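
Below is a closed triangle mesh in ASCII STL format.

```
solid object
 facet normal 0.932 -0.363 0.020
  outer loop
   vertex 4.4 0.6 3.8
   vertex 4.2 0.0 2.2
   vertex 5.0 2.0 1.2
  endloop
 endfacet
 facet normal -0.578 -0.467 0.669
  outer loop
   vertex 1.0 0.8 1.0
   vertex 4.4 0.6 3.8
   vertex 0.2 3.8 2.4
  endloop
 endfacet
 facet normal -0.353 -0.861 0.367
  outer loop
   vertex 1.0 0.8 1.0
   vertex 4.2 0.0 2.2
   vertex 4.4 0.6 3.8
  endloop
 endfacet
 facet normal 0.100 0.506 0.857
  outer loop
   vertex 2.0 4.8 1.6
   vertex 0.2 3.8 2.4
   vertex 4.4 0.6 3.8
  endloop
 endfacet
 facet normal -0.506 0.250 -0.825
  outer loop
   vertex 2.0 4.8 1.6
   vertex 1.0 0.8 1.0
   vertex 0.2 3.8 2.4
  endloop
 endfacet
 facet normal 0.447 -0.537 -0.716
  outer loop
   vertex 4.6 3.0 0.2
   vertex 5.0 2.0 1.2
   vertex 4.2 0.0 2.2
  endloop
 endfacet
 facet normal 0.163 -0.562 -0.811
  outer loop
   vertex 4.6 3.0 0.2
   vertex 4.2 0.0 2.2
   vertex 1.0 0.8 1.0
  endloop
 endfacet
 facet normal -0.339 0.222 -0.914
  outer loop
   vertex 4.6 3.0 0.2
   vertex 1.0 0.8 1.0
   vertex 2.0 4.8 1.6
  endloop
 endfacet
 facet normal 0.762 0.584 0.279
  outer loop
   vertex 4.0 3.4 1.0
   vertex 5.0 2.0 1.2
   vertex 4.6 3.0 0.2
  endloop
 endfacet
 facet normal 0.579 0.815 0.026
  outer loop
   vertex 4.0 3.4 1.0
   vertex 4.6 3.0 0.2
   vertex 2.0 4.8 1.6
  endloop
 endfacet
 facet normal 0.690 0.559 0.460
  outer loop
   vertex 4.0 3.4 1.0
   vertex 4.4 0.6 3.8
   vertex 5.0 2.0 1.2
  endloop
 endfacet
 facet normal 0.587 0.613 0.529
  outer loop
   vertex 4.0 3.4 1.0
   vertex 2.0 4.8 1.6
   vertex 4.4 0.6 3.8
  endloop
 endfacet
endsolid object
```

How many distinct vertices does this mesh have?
8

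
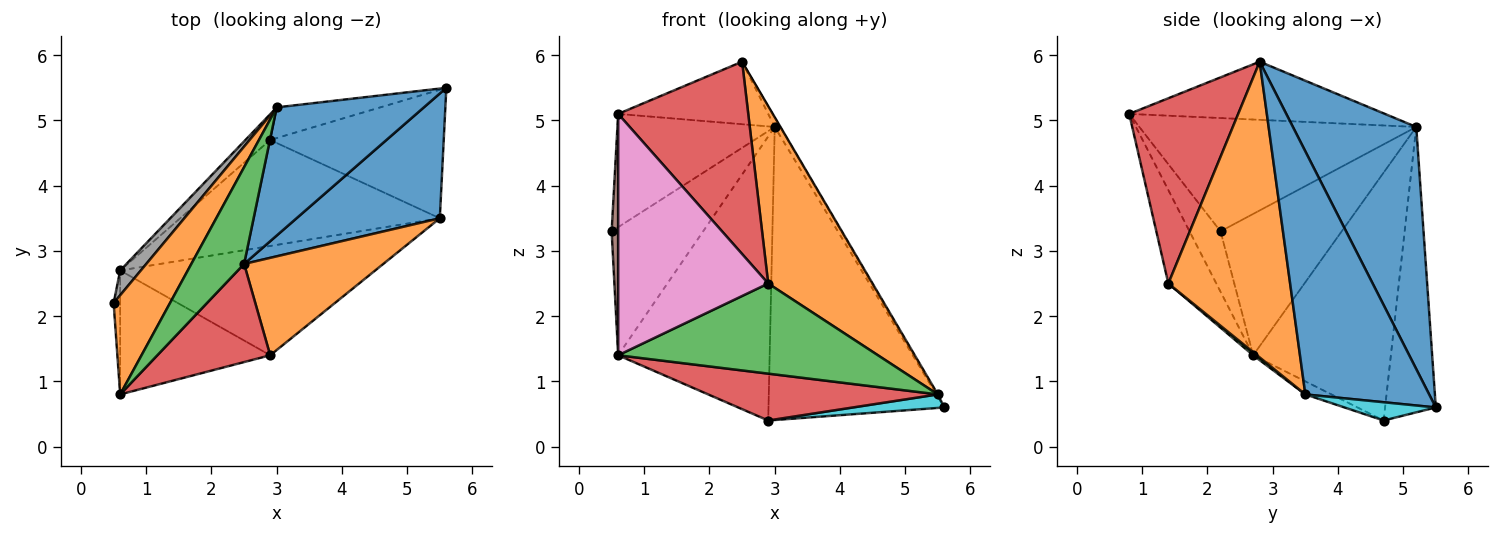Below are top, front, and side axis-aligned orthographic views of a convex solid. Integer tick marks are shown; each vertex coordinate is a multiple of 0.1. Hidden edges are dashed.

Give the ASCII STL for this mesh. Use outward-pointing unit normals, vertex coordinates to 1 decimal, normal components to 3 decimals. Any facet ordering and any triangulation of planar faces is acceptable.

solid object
 facet normal 0.854 0.038 0.519
  outer loop
   vertex 3.0 5.2 4.9
   vertex 2.5 2.8 5.9
   vertex 5.6 5.5 0.6
  endloop
 endfacet
 facet normal -0.798 0.453 0.397
  outer loop
   vertex 3.0 5.2 4.9
   vertex 0.5 2.2 3.3
   vertex 0.6 0.8 5.1
  endloop
 endfacet
 facet normal -0.679 0.398 0.617
  outer loop
   vertex 3.0 5.2 4.9
   vertex 0.6 0.8 5.1
   vertex 2.5 2.8 5.9
  endloop
 endfacet
 facet normal 0.598 -0.714 0.364
  outer loop
   vertex 2.9 1.4 2.5
   vertex 2.5 2.8 5.9
   vertex 0.6 0.8 5.1
  endloop
 endfacet
 facet normal -0.276 0.956 -0.100
  outer loop
   vertex 2.9 4.7 0.4
   vertex 3.0 5.2 4.9
   vertex 5.6 5.5 0.6
  endloop
 endfacet
 facet normal -0.973 -0.205 -0.105
  outer loop
   vertex 0.6 2.7 1.4
   vertex 0.6 0.8 5.1
   vertex 0.5 2.2 3.3
  endloop
 endfacet
 facet normal -0.273 -0.856 -0.439
  outer loop
   vertex 0.6 2.7 1.4
   vertex 2.9 1.4 2.5
   vertex 0.6 0.8 5.1
  endloop
 endfacet
 facet normal -0.793 0.599 0.116
  outer loop
   vertex 0.6 2.7 1.4
   vertex 0.5 2.2 3.3
   vertex 3.0 5.2 4.9
  endloop
 endfacet
 facet normal -0.671 0.738 -0.067
  outer loop
   vertex 0.6 2.7 1.4
   vertex 3.0 5.2 4.9
   vertex 2.9 4.7 0.4
  endloop
 endfacet
 facet normal 0.104 -0.104 -0.989
  outer loop
   vertex 5.5 3.5 0.8
   vertex 2.9 4.7 0.4
   vertex 5.6 5.5 0.6
  endloop
 endfacet
 facet normal 0.861 0.008 0.508
  outer loop
   vertex 5.5 3.5 0.8
   vertex 5.6 5.5 0.6
   vertex 2.5 2.8 5.9
  endloop
 endfacet
 facet normal 0.715 -0.613 0.336
  outer loop
   vertex 5.5 3.5 0.8
   vertex 2.5 2.8 5.9
   vertex 2.9 1.4 2.5
  endloop
 endfacet
 facet normal 0.009 -0.636 -0.771
  outer loop
   vertex 5.5 3.5 0.8
   vertex 2.9 1.4 2.5
   vertex 0.6 2.7 1.4
  endloop
 endfacet
 facet normal -0.046 -0.404 -0.914
  outer loop
   vertex 5.5 3.5 0.8
   vertex 0.6 2.7 1.4
   vertex 2.9 4.7 0.4
  endloop
 endfacet
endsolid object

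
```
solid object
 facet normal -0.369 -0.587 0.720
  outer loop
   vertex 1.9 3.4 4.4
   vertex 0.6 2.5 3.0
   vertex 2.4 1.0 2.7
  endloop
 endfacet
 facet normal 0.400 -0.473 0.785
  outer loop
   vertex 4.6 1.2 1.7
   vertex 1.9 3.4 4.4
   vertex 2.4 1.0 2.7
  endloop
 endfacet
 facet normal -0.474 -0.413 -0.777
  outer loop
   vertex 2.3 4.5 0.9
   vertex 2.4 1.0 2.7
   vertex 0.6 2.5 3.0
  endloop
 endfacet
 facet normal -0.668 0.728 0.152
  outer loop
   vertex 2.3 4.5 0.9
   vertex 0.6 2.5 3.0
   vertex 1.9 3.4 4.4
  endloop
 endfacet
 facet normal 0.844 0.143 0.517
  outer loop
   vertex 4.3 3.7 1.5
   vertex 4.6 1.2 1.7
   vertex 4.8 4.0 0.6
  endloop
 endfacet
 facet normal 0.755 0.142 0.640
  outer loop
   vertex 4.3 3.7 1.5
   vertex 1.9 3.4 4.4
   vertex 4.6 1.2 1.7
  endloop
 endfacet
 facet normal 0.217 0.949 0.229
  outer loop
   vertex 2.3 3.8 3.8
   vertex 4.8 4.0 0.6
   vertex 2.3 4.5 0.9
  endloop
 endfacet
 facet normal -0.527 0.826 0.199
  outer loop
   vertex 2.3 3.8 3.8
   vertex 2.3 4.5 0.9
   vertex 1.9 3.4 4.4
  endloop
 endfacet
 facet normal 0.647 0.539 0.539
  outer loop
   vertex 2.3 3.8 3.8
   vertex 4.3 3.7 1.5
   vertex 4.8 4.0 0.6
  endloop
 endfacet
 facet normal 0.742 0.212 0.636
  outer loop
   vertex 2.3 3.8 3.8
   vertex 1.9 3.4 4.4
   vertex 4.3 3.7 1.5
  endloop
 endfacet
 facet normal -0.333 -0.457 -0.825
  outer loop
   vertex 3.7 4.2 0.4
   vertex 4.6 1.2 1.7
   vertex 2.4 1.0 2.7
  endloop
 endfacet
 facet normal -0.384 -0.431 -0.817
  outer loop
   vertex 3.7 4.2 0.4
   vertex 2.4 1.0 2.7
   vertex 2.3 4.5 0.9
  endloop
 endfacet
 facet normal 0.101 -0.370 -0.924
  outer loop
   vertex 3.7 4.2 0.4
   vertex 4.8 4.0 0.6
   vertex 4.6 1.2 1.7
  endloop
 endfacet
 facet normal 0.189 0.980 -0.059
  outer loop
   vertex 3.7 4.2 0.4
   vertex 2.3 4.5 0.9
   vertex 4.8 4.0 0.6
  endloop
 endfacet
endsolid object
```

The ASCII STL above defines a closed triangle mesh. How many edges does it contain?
21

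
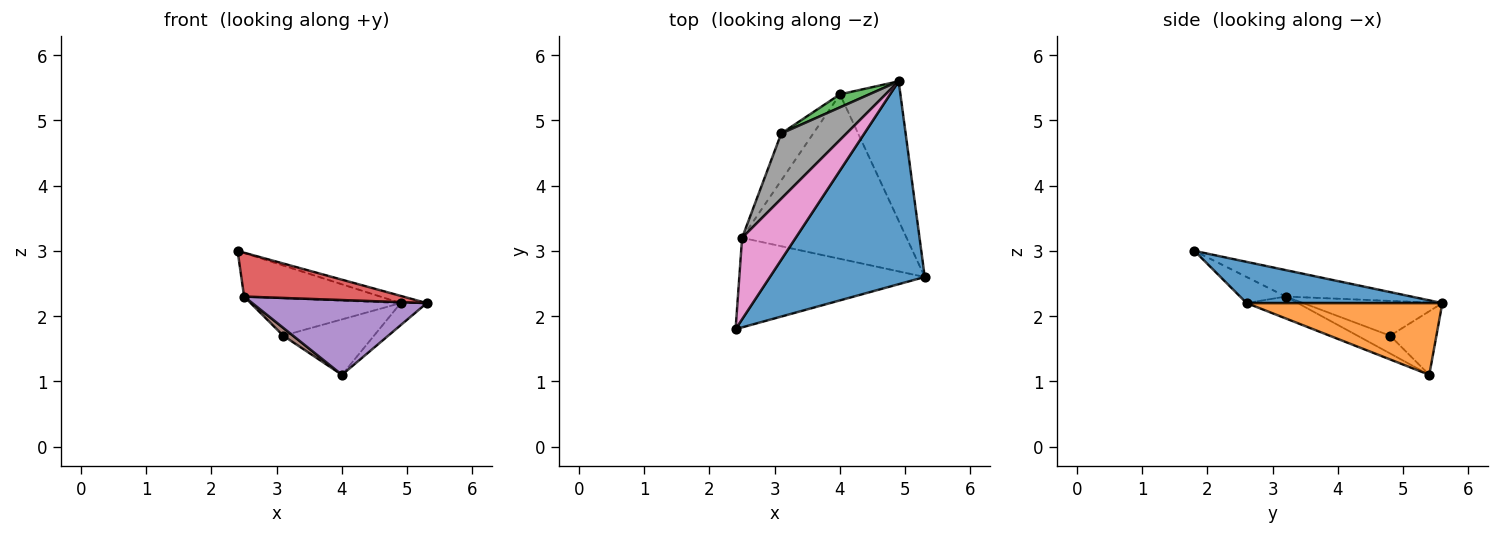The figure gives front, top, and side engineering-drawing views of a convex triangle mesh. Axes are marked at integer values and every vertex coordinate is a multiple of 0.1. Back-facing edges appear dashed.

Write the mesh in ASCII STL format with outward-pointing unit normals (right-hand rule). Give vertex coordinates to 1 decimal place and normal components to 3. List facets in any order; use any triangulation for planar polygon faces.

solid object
 facet normal 0.257 0.034 0.966
  outer loop
   vertex 4.9 5.6 2.2
   vertex 2.4 1.8 3.0
   vertex 5.3 2.6 2.2
  endloop
 endfacet
 facet normal 0.761 0.101 -0.641
  outer loop
   vertex 4.9 5.6 2.2
   vertex 5.3 2.6 2.2
   vertex 4.0 5.4 1.1
  endloop
 endfacet
 facet normal -0.445 0.872 0.205
  outer loop
   vertex 3.1 4.8 1.7
   vertex 4.9 5.6 2.2
   vertex 4.0 5.4 1.1
  endloop
 endfacet
 facet normal -0.125 -0.437 -0.891
  outer loop
   vertex 2.5 3.2 2.3
   vertex 5.3 2.6 2.2
   vertex 2.4 1.8 3.0
  endloop
 endfacet
 facet normal -0.120 -0.411 -0.904
  outer loop
   vertex 2.5 3.2 2.3
   vertex 4.0 5.4 1.1
   vertex 5.3 2.6 2.2
  endloop
 endfacet
 facet normal -0.481 -0.144 -0.865
  outer loop
   vertex 2.5 3.2 2.3
   vertex 3.1 4.8 1.7
   vertex 4.0 5.4 1.1
  endloop
 endfacet
 facet normal -0.399 0.433 0.808
  outer loop
   vertex 2.5 3.2 2.3
   vertex 2.4 1.8 3.0
   vertex 4.9 5.6 2.2
  endloop
 endfacet
 facet normal -0.420 0.452 0.787
  outer loop
   vertex 2.5 3.2 2.3
   vertex 4.9 5.6 2.2
   vertex 3.1 4.8 1.7
  endloop
 endfacet
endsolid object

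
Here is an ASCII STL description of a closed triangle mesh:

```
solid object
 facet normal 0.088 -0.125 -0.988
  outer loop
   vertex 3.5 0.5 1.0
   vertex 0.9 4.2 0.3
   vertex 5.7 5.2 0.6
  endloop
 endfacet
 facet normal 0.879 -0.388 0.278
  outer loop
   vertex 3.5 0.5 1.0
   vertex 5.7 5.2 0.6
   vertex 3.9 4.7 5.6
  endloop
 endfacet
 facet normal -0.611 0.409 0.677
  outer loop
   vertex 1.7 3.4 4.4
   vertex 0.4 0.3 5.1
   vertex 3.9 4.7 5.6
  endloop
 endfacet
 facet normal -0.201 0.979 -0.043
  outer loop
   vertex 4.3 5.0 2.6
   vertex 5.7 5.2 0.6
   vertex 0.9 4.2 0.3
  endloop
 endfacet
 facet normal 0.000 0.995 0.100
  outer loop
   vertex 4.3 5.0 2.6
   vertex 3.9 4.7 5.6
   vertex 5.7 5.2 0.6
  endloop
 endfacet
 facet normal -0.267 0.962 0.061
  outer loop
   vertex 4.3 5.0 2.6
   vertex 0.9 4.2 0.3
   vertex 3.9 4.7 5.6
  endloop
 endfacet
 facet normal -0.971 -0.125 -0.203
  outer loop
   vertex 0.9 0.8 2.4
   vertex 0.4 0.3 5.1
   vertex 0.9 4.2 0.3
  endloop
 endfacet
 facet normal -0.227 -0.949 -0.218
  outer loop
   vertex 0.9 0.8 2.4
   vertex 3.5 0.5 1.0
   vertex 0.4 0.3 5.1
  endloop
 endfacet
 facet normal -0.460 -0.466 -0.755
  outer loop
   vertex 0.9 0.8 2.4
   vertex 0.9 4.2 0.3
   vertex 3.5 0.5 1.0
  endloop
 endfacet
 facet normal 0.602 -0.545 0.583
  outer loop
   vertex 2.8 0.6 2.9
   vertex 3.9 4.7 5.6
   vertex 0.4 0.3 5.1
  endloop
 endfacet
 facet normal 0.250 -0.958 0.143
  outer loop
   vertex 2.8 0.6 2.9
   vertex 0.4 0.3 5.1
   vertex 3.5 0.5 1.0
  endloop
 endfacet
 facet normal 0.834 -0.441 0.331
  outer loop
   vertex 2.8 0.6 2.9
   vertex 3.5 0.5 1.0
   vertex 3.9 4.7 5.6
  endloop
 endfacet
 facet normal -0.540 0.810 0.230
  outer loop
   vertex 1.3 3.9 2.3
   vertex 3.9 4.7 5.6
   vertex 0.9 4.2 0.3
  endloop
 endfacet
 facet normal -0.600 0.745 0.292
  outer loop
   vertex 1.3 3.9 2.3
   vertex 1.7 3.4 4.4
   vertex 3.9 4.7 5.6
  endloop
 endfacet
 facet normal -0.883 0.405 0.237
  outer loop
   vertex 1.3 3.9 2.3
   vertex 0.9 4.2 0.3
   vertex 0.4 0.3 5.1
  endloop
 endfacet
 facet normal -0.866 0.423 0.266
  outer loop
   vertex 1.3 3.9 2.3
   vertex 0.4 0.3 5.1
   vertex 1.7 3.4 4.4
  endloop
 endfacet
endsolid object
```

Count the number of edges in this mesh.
24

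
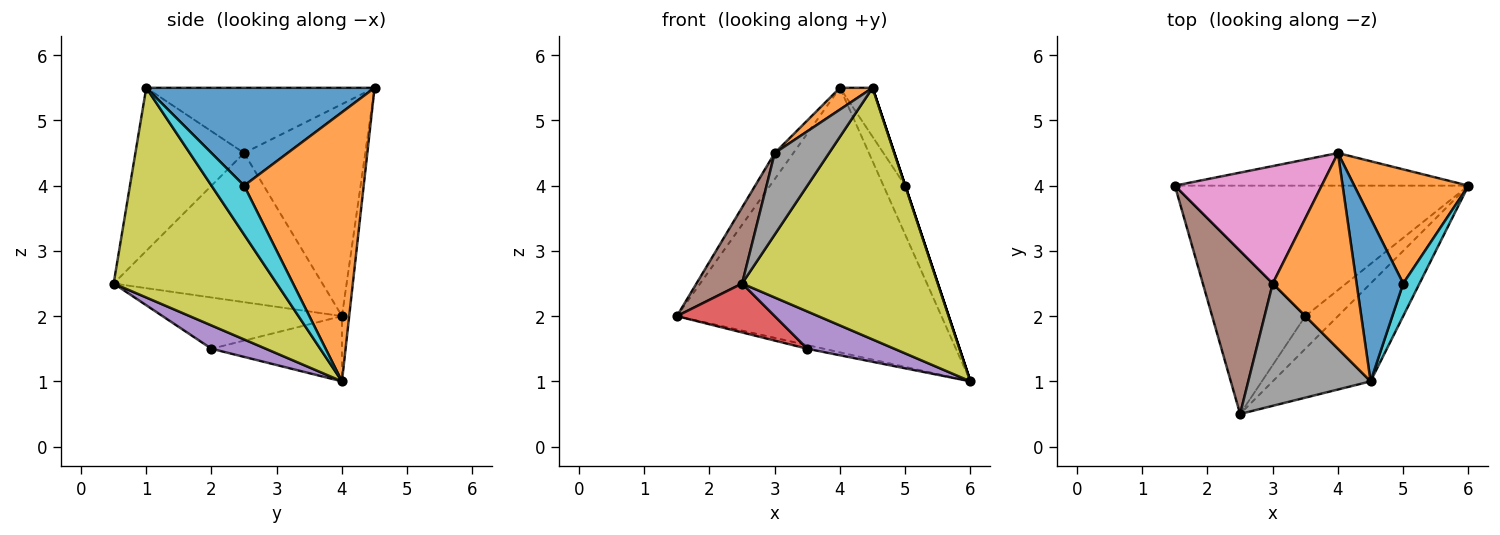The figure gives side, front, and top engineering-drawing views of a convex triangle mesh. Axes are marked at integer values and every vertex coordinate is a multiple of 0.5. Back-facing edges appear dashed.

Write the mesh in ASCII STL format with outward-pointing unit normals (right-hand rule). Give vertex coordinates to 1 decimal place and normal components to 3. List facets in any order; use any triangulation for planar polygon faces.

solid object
 facet normal -0.027 0.992 -0.122
  outer loop
   vertex 4.0 4.5 5.5
   vertex 6.0 4.0 1.0
   vertex 1.5 4.0 2.0
  endloop
 endfacet
 facet normal 0.908 0.165 0.385
  outer loop
   vertex 5.0 2.5 4.0
   vertex 6.0 4.0 1.0
   vertex 4.0 4.5 5.5
  endloop
 endfacet
 facet normal -0.217 0.027 -0.976
  outer loop
   vertex 3.5 2.0 1.5
   vertex 1.5 4.0 2.0
   vertex 6.0 4.0 1.0
  endloop
 endfacet
 facet normal -0.466 -0.254 -0.847
  outer loop
   vertex 3.5 2.0 1.5
   vertex 2.5 0.5 2.5
   vertex 1.5 4.0 2.0
  endloop
 endfacet
 facet normal 0.426 -0.681 -0.596
  outer loop
   vertex 3.5 2.0 1.5
   vertex 6.0 4.0 1.0
   vertex 2.5 0.5 2.5
  endloop
 endfacet
 facet normal -0.888 -0.194 0.416
  outer loop
   vertex 3.0 2.5 4.5
   vertex 1.5 4.0 2.0
   vertex 2.5 0.5 2.5
  endloop
 endfacet
 facet normal -0.816 0.125 0.565
  outer loop
   vertex 3.0 2.5 4.5
   vertex 4.0 4.5 5.5
   vertex 1.5 4.0 2.0
  endloop
 endfacet
 facet normal -0.743 -0.371 0.557
  outer loop
   vertex 4.5 1.0 5.5
   vertex 3.0 2.5 4.5
   vertex 2.5 0.5 2.5
  endloop
 endfacet
 facet normal 0.613 -0.736 -0.286
  outer loop
   vertex 4.5 1.0 5.5
   vertex 2.5 0.5 2.5
   vertex 6.0 4.0 1.0
  endloop
 endfacet
 facet normal 0.949 0.000 0.316
  outer loop
   vertex 4.5 1.0 5.5
   vertex 6.0 4.0 1.0
   vertex 5.0 2.5 4.0
  endloop
 endfacet
 facet normal 0.895 0.128 0.426
  outer loop
   vertex 4.5 1.0 5.5
   vertex 5.0 2.5 4.0
   vertex 4.0 4.5 5.5
  endloop
 endfacet
 facet normal -0.612 -0.087 0.786
  outer loop
   vertex 4.5 1.0 5.5
   vertex 4.0 4.5 5.5
   vertex 3.0 2.5 4.5
  endloop
 endfacet
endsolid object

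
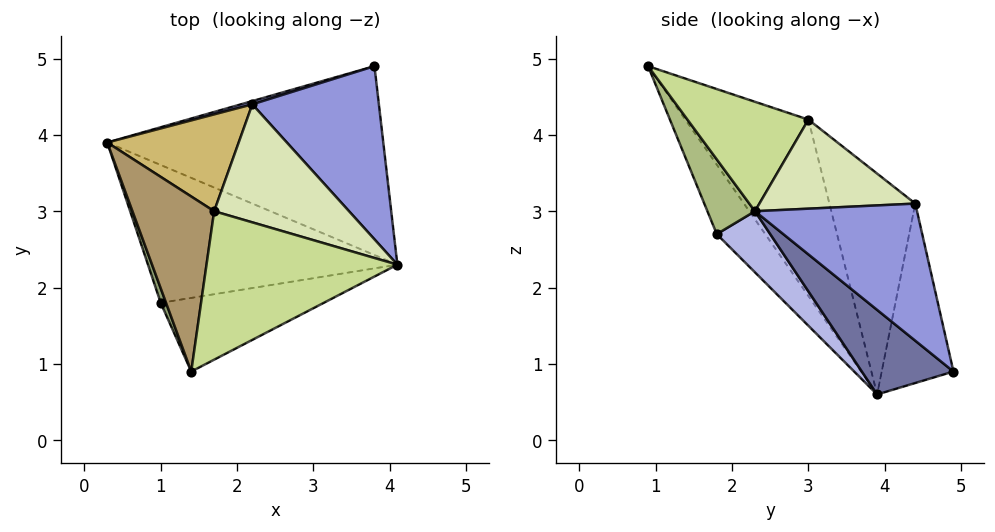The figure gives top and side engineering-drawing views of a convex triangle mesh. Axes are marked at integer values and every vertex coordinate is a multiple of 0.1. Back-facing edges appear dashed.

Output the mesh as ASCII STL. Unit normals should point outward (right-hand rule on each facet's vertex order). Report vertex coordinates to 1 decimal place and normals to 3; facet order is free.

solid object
 facet normal 0.236 -0.594 -0.769
  outer loop
   vertex 3.8 4.9 0.9
   vertex 4.1 2.3 3.0
   vertex 0.3 3.9 0.6
  endloop
 endfacet
 facet normal -0.276 0.961 0.018
  outer loop
   vertex 2.2 4.4 3.1
   vertex 3.8 4.9 0.9
   vertex 0.3 3.9 0.6
  endloop
 endfacet
 facet normal 0.621 0.535 0.573
  outer loop
   vertex 2.2 4.4 3.1
   vertex 4.1 2.3 3.0
   vertex 3.8 4.9 0.9
  endloop
 endfacet
 facet normal 0.178 -0.666 -0.725
  outer loop
   vertex 1.0 1.8 2.7
   vertex 0.3 3.9 0.6
   vertex 4.1 2.3 3.0
  endloop
 endfacet
 facet normal -0.966 -0.248 0.074
  outer loop
   vertex 1.0 1.8 2.7
   vertex 1.4 0.9 4.9
   vertex 0.3 3.9 0.6
  endloop
 endfacet
 facet normal 0.184 -0.898 -0.401
  outer loop
   vertex 1.0 1.8 2.7
   vertex 4.1 2.3 3.0
   vertex 1.4 0.9 4.9
  endloop
 endfacet
 facet normal 0.486 0.213 0.848
  outer loop
   vertex 1.7 3.0 4.2
   vertex 1.4 0.9 4.9
   vertex 4.1 2.3 3.0
  endloop
 endfacet
 facet normal 0.501 0.417 0.758
  outer loop
   vertex 1.7 3.0 4.2
   vertex 4.1 2.3 3.0
   vertex 2.2 4.4 3.1
  endloop
 endfacet
 facet normal -0.876 0.260 0.406
  outer loop
   vertex 1.7 3.0 4.2
   vertex 0.3 3.9 0.6
   vertex 1.4 0.9 4.9
  endloop
 endfacet
 facet normal -0.701 0.578 0.417
  outer loop
   vertex 1.7 3.0 4.2
   vertex 2.2 4.4 3.1
   vertex 0.3 3.9 0.6
  endloop
 endfacet
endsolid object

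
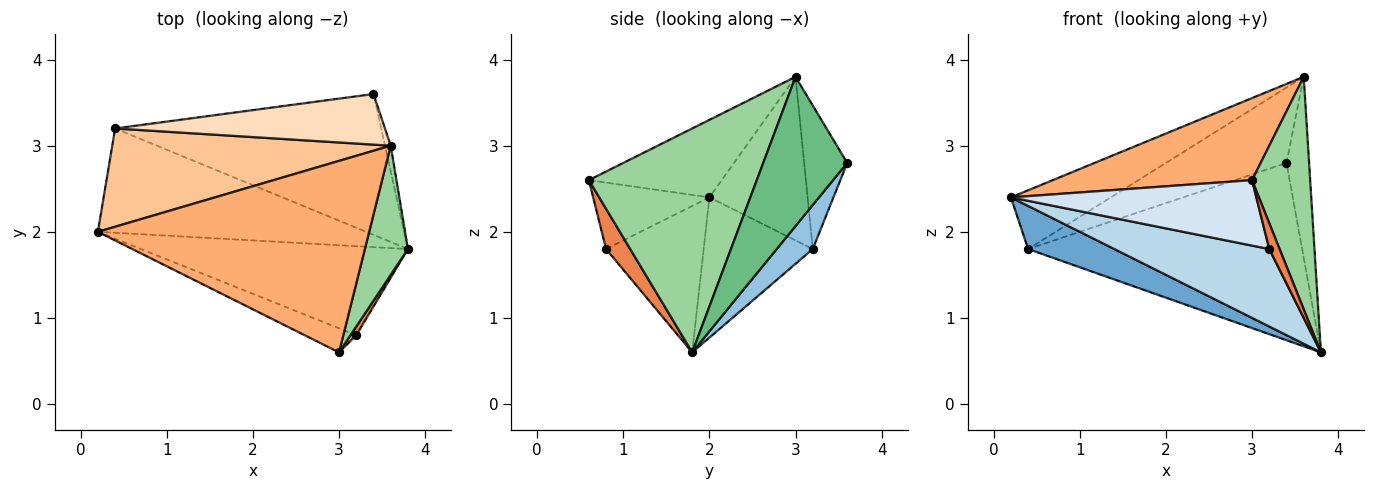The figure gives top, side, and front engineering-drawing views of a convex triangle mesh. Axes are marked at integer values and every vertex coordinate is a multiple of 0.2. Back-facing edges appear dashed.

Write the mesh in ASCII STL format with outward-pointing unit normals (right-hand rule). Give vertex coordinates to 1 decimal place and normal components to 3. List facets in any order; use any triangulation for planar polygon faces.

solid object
 facet normal -0.435 -0.344 -0.832
  outer loop
   vertex 0.4 3.2 1.8
   vertex 3.8 1.8 0.6
   vertex 0.2 2.0 2.4
  endloop
 endfacet
 facet normal 0.102 0.779 -0.619
  outer loop
   vertex 0.4 3.2 1.8
   vertex 3.4 3.6 2.8
   vertex 3.8 1.8 0.6
  endloop
 endfacet
 facet normal -0.382 -0.607 -0.697
  outer loop
   vertex 3.2 0.8 1.8
   vertex 0.2 2.0 2.4
   vertex 3.8 1.8 0.6
  endloop
 endfacet
 facet normal -0.406 -0.857 -0.316
  outer loop
   vertex 3.2 0.8 1.8
   vertex 3.0 0.6 2.6
   vertex 0.2 2.0 2.4
  endloop
 endfacet
 facet normal 0.911 -0.391 0.130
  outer loop
   vertex 3.2 0.8 1.8
   vertex 3.8 1.8 0.6
   vertex 3.0 0.6 2.6
  endloop
 endfacet
 facet normal -0.254 -0.381 0.889
  outer loop
   vertex 3.6 3.0 3.8
   vertex 0.2 2.0 2.4
   vertex 3.0 0.6 2.6
  endloop
 endfacet
 facet normal -0.450 0.458 0.766
  outer loop
   vertex 3.6 3.0 3.8
   vertex 0.4 3.2 1.8
   vertex 0.2 2.0 2.4
  endloop
 endfacet
 facet normal -0.284 0.796 0.534
  outer loop
   vertex 3.6 3.0 3.8
   vertex 3.4 3.6 2.8
   vertex 0.4 3.2 1.8
  endloop
 endfacet
 facet normal 0.965 0.260 -0.037
  outer loop
   vertex 3.6 3.0 3.8
   vertex 3.8 1.8 0.6
   vertex 3.4 3.6 2.8
  endloop
 endfacet
 facet normal 0.930 -0.322 0.179
  outer loop
   vertex 3.6 3.0 3.8
   vertex 3.0 0.6 2.6
   vertex 3.8 1.8 0.6
  endloop
 endfacet
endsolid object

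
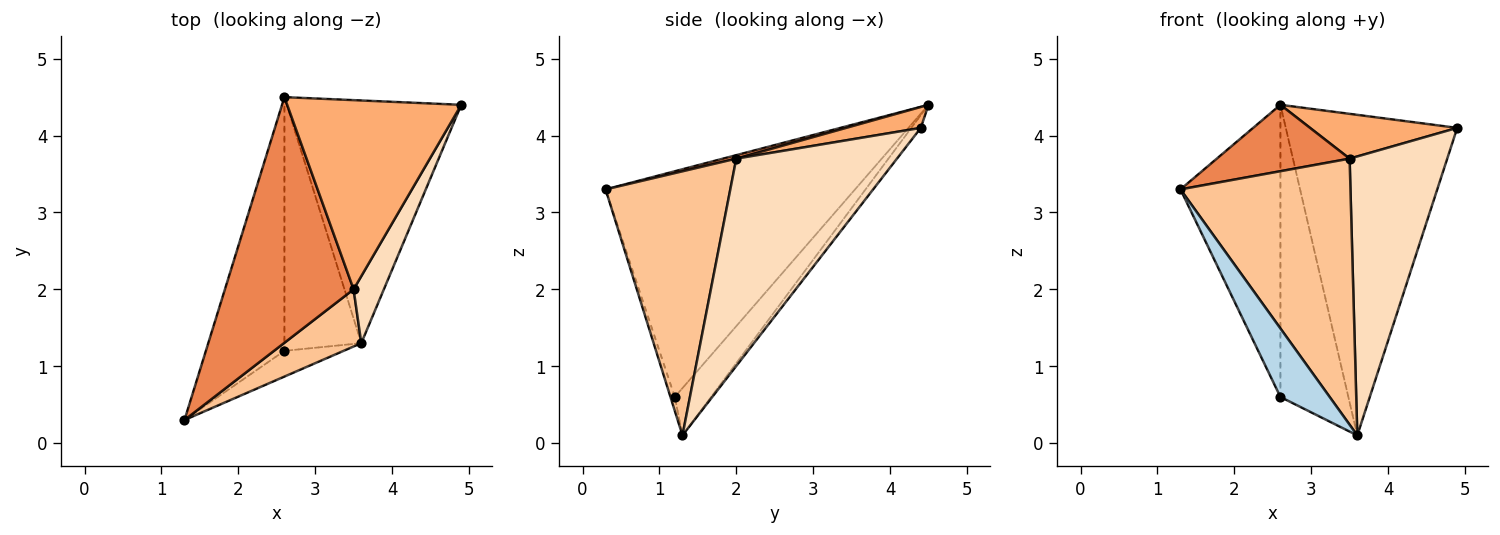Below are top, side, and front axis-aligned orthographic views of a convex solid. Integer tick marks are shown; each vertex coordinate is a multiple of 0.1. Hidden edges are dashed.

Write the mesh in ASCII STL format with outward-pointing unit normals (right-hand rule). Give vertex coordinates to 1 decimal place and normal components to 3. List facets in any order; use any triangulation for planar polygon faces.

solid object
 facet normal -0.044 0.797 -0.603
  outer loop
   vertex 3.6 1.3 0.1
   vertex 2.6 4.5 4.4
   vertex 4.9 4.4 4.1
  endloop
 endfacet
 facet normal -0.883 0.354 -0.307
  outer loop
   vertex 2.6 1.2 0.6
   vertex 1.3 0.3 3.3
   vertex 2.6 4.5 4.4
  endloop
 endfacet
 facet normal -0.082 -0.933 -0.350
  outer loop
   vertex 2.6 1.2 0.6
   vertex 3.6 1.3 0.1
   vertex 1.3 0.3 3.3
  endloop
 endfacet
 facet normal -0.374 0.700 -0.608
  outer loop
   vertex 2.6 1.2 0.6
   vertex 2.6 4.5 4.4
   vertex 3.6 1.3 0.1
  endloop
 endfacet
 facet normal 0.026 -0.261 0.965
  outer loop
   vertex 3.5 2.0 3.7
   vertex 2.6 4.5 4.4
   vertex 1.3 0.3 3.3
  endloop
 endfacet
 facet normal 0.116 -0.229 0.967
  outer loop
   vertex 3.5 2.0 3.7
   vertex 4.9 4.4 4.1
   vertex 2.6 4.5 4.4
  endloop
 endfacet
 facet normal 0.583 -0.794 0.171
  outer loop
   vertex 3.5 2.0 3.7
   vertex 1.3 0.3 3.3
   vertex 3.6 1.3 0.1
  endloop
 endfacet
 facet normal 0.848 -0.515 0.124
  outer loop
   vertex 3.5 2.0 3.7
   vertex 3.6 1.3 0.1
   vertex 4.9 4.4 4.1
  endloop
 endfacet
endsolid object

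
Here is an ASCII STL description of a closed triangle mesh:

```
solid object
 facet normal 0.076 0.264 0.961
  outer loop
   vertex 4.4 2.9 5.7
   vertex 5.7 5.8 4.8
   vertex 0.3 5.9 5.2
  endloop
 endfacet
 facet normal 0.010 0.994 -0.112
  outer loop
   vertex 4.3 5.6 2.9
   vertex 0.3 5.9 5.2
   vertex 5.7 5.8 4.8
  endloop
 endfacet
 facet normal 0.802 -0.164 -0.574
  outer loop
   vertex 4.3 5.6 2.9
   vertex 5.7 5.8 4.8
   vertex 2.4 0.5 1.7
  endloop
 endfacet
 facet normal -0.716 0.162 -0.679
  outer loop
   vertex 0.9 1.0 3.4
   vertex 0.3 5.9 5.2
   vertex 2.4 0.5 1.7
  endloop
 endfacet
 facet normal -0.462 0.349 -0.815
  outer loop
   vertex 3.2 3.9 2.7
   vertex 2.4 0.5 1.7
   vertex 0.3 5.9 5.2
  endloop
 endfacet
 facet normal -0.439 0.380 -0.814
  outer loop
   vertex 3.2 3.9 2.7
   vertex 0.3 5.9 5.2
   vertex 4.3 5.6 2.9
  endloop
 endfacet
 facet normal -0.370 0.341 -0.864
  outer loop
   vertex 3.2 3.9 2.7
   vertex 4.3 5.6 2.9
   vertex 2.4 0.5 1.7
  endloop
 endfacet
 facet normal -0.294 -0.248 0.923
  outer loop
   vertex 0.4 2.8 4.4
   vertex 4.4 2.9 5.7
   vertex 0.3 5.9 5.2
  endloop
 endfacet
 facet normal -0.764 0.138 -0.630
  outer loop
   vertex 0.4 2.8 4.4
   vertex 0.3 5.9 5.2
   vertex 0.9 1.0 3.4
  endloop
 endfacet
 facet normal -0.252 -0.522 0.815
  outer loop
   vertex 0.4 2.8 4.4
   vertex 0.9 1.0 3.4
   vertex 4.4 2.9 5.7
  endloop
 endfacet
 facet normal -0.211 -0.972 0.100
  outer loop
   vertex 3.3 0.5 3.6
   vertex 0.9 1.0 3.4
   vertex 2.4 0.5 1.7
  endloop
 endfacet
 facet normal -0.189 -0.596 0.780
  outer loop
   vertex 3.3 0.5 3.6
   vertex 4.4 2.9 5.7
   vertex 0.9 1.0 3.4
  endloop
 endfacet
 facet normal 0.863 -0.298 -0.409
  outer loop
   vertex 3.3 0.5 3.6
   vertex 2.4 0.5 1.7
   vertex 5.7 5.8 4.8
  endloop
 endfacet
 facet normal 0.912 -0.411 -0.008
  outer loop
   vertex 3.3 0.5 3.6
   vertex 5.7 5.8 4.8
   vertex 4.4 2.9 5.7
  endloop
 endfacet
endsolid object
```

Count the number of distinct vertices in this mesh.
9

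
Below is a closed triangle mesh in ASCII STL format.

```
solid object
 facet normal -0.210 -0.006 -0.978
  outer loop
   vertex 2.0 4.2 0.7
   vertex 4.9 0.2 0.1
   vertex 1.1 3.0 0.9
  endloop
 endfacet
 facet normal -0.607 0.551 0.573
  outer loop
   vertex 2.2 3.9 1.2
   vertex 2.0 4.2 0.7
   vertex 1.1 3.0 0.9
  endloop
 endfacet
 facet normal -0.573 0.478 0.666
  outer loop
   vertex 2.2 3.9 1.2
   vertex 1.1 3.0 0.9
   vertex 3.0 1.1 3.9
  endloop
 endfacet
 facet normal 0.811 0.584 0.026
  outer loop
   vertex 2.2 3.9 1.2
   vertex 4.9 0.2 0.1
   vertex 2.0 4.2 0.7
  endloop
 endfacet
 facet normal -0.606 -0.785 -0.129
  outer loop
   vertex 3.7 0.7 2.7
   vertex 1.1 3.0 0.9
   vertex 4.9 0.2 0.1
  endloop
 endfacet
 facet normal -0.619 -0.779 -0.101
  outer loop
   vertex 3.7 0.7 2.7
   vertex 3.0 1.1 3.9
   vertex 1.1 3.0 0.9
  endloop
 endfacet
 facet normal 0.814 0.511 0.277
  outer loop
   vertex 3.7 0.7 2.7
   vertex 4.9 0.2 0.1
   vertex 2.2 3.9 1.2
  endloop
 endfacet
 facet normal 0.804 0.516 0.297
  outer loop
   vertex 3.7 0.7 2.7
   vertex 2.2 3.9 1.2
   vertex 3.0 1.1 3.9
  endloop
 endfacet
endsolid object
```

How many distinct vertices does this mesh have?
6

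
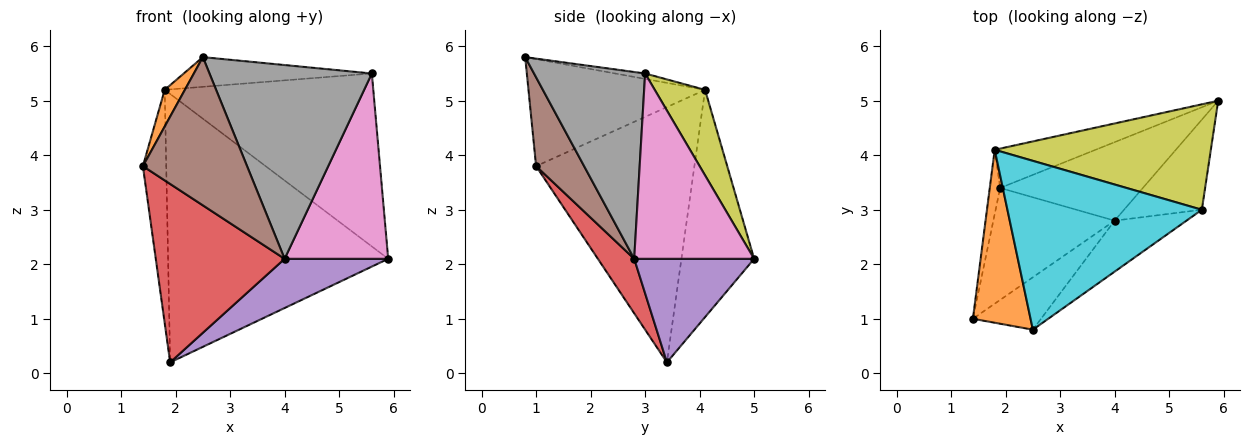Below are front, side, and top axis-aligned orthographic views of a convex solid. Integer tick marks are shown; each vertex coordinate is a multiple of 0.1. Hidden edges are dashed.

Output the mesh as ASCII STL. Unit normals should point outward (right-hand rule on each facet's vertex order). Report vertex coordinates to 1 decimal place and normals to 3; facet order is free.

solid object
 facet normal -0.989 0.146 -0.040
  outer loop
   vertex 1.8 4.1 5.2
   vertex 1.9 3.4 0.2
   vertex 1.4 1.0 3.8
  endloop
 endfacet
 facet normal -0.876 -0.100 0.472
  outer loop
   vertex 1.8 4.1 5.2
   vertex 1.4 1.0 3.8
   vertex 2.5 0.8 5.8
  endloop
 endfacet
 facet normal -0.311 0.940 -0.138
  outer loop
   vertex 1.8 4.1 5.2
   vertex 5.9 5.0 2.1
   vertex 1.9 3.4 0.2
  endloop
 endfacet
 facet normal 0.232 -0.824 -0.517
  outer loop
   vertex 4.0 2.8 2.1
   vertex 1.4 1.0 3.8
   vertex 1.9 3.4 0.2
  endloop
 endfacet
 facet normal 0.524 -0.452 -0.722
  outer loop
   vertex 4.0 2.8 2.1
   vertex 1.9 3.4 0.2
   vertex 5.9 5.0 2.1
  endloop
 endfacet
 facet normal 0.399 -0.865 -0.306
  outer loop
   vertex 4.0 2.8 2.1
   vertex 2.5 0.8 5.8
   vertex 1.4 1.0 3.8
  endloop
 endfacet
 facet normal 0.721 -0.623 -0.303
  outer loop
   vertex 5.6 3.0 5.5
   vertex 4.0 2.8 2.1
   vertex 5.9 5.0 2.1
  endloop
 endfacet
 facet normal 0.552 -0.807 -0.212
  outer loop
   vertex 5.6 3.0 5.5
   vertex 2.5 0.8 5.8
   vertex 4.0 2.8 2.1
  endloop
 endfacet
 facet normal 0.202 0.836 0.510
  outer loop
   vertex 5.6 3.0 5.5
   vertex 5.9 5.0 2.1
   vertex 1.8 4.1 5.2
  endloop
 endfacet
 facet normal -0.028 0.173 0.985
  outer loop
   vertex 5.6 3.0 5.5
   vertex 1.8 4.1 5.2
   vertex 2.5 0.8 5.8
  endloop
 endfacet
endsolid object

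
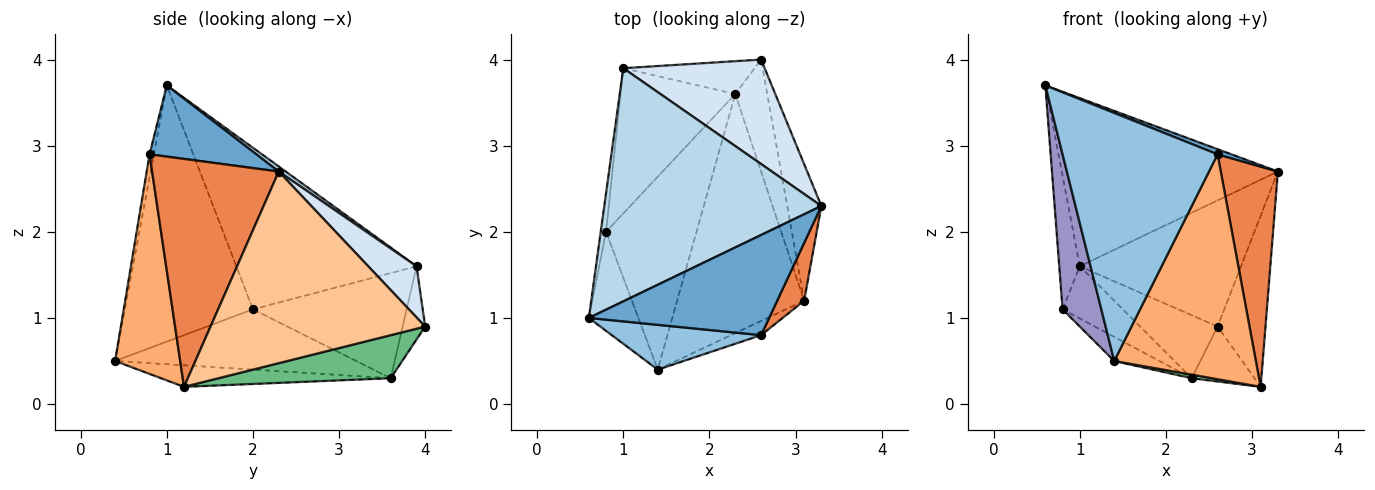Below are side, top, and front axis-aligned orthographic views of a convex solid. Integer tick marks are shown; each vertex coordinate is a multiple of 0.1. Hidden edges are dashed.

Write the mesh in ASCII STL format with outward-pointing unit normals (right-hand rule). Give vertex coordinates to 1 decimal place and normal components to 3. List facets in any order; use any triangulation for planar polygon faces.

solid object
 facet normal 0.367 -0.047 0.929
  outer loop
   vertex 2.6 0.8 2.9
   vertex 3.3 2.3 2.7
   vertex 0.6 1.0 3.7
  endloop
 endfacet
 facet normal -0.027 -0.984 0.178
  outer loop
   vertex 2.6 0.8 2.9
   vertex 0.6 1.0 3.7
   vertex 1.4 0.4 0.5
  endloop
 endfacet
 facet normal 0.019 0.585 0.811
  outer loop
   vertex 1.0 3.9 1.6
   vertex 0.6 1.0 3.7
   vertex 3.3 2.3 2.7
  endloop
 endfacet
 facet normal 0.225 0.751 0.621
  outer loop
   vertex 1.0 3.9 1.6
   vertex 3.3 2.3 2.7
   vertex 2.6 4.0 0.9
  endloop
 endfacet
 facet normal 0.906 -0.409 0.107
  outer loop
   vertex 3.1 1.2 0.2
   vertex 3.3 2.3 2.7
   vertex 2.6 0.8 2.9
  endloop
 endfacet
 facet normal 0.417 -0.907 -0.057
  outer loop
   vertex 3.1 1.2 0.2
   vertex 2.6 0.8 2.9
   vertex 1.4 0.4 0.5
  endloop
 endfacet
 facet normal 0.962 0.215 -0.171
  outer loop
   vertex 3.1 1.2 0.2
   vertex 2.6 4.0 0.9
   vertex 3.3 2.3 2.7
  endloop
 endfacet
 facet normal -0.250 0.859 -0.448
  outer loop
   vertex 2.3 3.6 0.3
   vertex 1.0 3.9 1.6
   vertex 2.6 4.0 0.9
  endloop
 endfacet
 facet normal 0.770 0.281 -0.572
  outer loop
   vertex 2.3 3.6 0.3
   vertex 2.6 4.0 0.9
   vertex 3.1 1.2 0.2
  endloop
 endfacet
 facet normal -0.167 -0.015 -0.986
  outer loop
   vertex 2.3 3.6 0.3
   vertex 3.1 1.2 0.2
   vertex 1.4 0.4 0.5
  endloop
 endfacet
 facet normal -0.552 0.103 -0.828
  outer loop
   vertex 0.8 2.0 1.1
   vertex 2.3 3.6 0.3
   vertex 1.4 0.4 0.5
  endloop
 endfacet
 facet normal -0.653 0.256 -0.712
  outer loop
   vertex 0.8 2.0 1.1
   vertex 1.0 3.9 1.6
   vertex 2.3 3.6 0.3
  endloop
 endfacet
 facet normal -0.941 -0.285 -0.182
  outer loop
   vertex 0.8 2.0 1.1
   vertex 1.4 0.4 0.5
   vertex 0.6 1.0 3.7
  endloop
 endfacet
 facet normal -0.993 0.113 -0.033
  outer loop
   vertex 0.8 2.0 1.1
   vertex 0.6 1.0 3.7
   vertex 1.0 3.9 1.6
  endloop
 endfacet
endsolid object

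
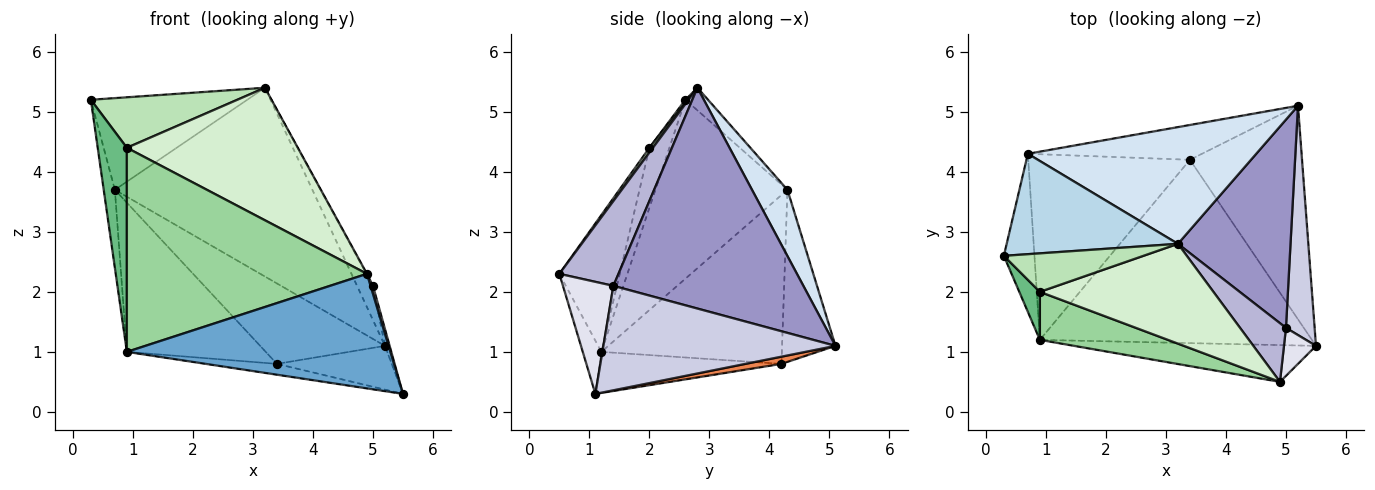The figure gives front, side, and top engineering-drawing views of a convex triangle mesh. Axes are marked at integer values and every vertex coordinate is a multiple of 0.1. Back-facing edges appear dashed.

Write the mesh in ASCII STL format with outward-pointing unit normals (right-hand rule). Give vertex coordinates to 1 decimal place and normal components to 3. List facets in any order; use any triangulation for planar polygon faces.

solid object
 facet normal -0.067 -0.950 -0.305
  outer loop
   vertex 4.9 0.5 2.3
   vertex 0.9 1.2 1.0
   vertex 5.5 1.1 0.3
  endloop
 endfacet
 facet normal -0.982 0.083 -0.168
  outer loop
   vertex 0.7 4.3 3.7
   vertex 0.9 1.2 1.0
   vertex 0.3 2.6 5.2
  endloop
 endfacet
 facet normal -0.097 0.671 0.735
  outer loop
   vertex 0.7 4.3 3.7
   vertex 0.3 2.6 5.2
   vertex 3.2 2.8 5.4
  endloop
 endfacet
 facet normal 0.151 0.841 0.520
  outer loop
   vertex 0.7 4.3 3.7
   vertex 3.2 2.8 5.4
   vertex 5.2 5.1 1.1
  endloop
 endfacet
 facet normal 0.063 0.200 -0.978
  outer loop
   vertex 3.4 4.2 0.8
   vertex 5.2 5.1 1.1
   vertex 5.5 1.1 0.3
  endloop
 endfacet
 facet normal -0.149 0.058 -0.987
  outer loop
   vertex 3.4 4.2 0.8
   vertex 5.5 1.1 0.3
   vertex 0.9 1.2 1.0
  endloop
 endfacet
 facet normal -0.365 0.854 -0.370
  outer loop
   vertex 3.4 4.2 0.8
   vertex 0.7 4.3 3.7
   vertex 5.2 5.1 1.1
  endloop
 endfacet
 facet normal -0.631 0.486 -0.605
  outer loop
   vertex 3.4 4.2 0.8
   vertex 0.9 1.2 1.0
   vertex 0.7 4.3 3.7
  endloop
 endfacet
 facet normal -0.555 -0.809 0.190
  outer loop
   vertex 0.9 2.0 4.4
   vertex 0.3 2.6 5.2
   vertex 0.9 1.2 1.0
  endloop
 endfacet
 facet normal -0.238 -0.946 0.222
  outer loop
   vertex 0.9 2.0 4.4
   vertex 0.9 1.2 1.0
   vertex 4.9 0.5 2.3
  endloop
 endfacet
 facet normal 0.013 -0.795 0.606
  outer loop
   vertex 0.9 2.0 4.4
   vertex 3.2 2.8 5.4
   vertex 0.3 2.6 5.2
  endloop
 endfacet
 facet normal 0.016 -0.799 0.602
  outer loop
   vertex 0.9 2.0 4.4
   vertex 4.9 0.5 2.3
   vertex 3.2 2.8 5.4
  endloop
 endfacet
 facet normal 0.888 0.074 0.453
  outer loop
   vertex 5.0 1.4 2.1
   vertex 5.2 5.1 1.1
   vertex 3.2 2.8 5.4
  endloop
 endfacet
 facet normal 0.879 0.008 0.476
  outer loop
   vertex 5.0 1.4 2.1
   vertex 3.2 2.8 5.4
   vertex 4.9 0.5 2.3
  endloop
 endfacet
 facet normal 0.964 0.019 0.265
  outer loop
   vertex 5.0 1.4 2.1
   vertex 5.5 1.1 0.3
   vertex 5.2 5.1 1.1
  endloop
 endfacet
 facet normal 0.961 -0.046 0.274
  outer loop
   vertex 5.0 1.4 2.1
   vertex 4.9 0.5 2.3
   vertex 5.5 1.1 0.3
  endloop
 endfacet
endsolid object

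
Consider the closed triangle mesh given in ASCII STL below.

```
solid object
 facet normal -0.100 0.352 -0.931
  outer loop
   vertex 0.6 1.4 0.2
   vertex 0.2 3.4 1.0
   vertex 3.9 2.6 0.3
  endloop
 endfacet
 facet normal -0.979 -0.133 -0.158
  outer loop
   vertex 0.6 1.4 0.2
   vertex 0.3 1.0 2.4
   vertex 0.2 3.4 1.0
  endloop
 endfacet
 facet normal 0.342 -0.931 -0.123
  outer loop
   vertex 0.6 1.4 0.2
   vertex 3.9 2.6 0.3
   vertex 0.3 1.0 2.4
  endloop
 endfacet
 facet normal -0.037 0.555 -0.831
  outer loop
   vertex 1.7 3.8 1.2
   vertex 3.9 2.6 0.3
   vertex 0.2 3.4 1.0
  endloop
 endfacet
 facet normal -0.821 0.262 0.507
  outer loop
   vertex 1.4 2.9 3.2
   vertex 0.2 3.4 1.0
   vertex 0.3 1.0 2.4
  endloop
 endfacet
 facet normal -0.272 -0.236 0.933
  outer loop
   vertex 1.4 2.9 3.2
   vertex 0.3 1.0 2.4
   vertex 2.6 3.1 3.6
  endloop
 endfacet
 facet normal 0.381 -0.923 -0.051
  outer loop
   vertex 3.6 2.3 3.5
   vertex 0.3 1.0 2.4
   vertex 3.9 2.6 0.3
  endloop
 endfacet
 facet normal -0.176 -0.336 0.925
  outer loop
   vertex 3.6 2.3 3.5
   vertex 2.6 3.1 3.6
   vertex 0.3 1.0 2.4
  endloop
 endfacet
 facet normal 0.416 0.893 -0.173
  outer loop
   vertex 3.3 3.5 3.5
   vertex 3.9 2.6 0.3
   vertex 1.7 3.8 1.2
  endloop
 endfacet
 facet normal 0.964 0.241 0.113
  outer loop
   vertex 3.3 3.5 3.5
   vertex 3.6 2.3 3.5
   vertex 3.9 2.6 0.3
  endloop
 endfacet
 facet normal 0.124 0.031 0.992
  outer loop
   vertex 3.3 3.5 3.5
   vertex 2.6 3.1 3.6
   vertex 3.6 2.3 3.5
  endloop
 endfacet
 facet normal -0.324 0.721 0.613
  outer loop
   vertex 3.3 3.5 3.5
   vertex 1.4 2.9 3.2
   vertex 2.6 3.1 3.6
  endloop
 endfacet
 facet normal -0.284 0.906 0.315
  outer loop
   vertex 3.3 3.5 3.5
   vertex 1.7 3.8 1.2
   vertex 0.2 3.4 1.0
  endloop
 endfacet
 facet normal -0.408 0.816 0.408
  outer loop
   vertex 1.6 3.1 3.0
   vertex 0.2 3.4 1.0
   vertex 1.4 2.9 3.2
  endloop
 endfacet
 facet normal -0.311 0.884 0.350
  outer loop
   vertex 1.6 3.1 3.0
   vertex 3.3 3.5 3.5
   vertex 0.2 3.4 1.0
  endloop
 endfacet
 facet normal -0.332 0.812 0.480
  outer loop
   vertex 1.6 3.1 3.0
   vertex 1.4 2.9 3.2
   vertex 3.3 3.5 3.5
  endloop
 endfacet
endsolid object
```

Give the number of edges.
24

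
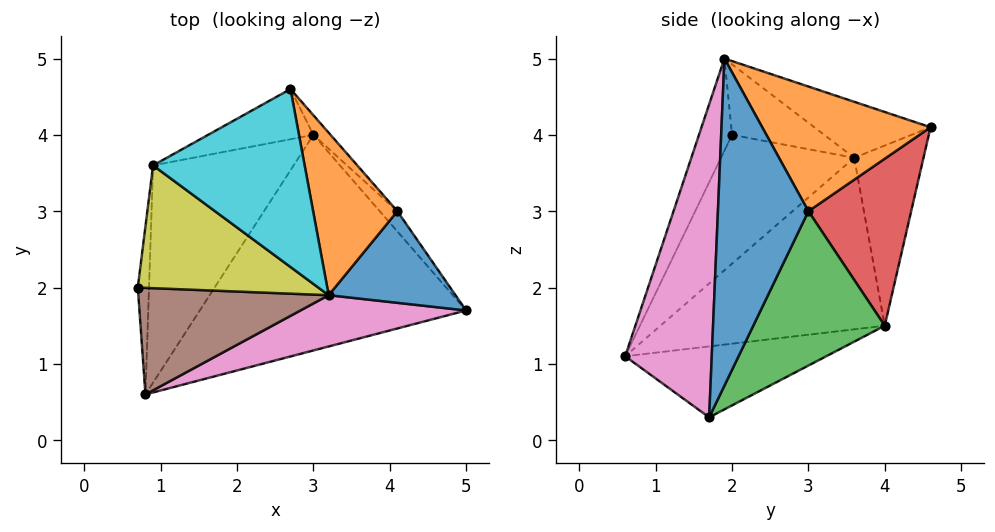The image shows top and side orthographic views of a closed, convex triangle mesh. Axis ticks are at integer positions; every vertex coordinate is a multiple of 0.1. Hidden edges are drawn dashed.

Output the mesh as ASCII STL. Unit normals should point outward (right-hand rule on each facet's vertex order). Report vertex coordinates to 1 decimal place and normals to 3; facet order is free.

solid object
 facet normal 0.927 -0.105 0.360
  outer loop
   vertex 4.1 3.0 3.0
   vertex 3.2 1.9 5.0
   vertex 5.0 1.7 0.3
  endloop
 endfacet
 facet normal 0.784 0.322 0.530
  outer loop
   vertex 4.1 3.0 3.0
   vertex 2.7 4.6 4.1
   vertex 3.2 1.9 5.0
  endloop
 endfacet
 facet normal 0.730 0.678 -0.083
  outer loop
   vertex 4.1 3.0 3.0
   vertex 5.0 1.7 0.3
   vertex 3.0 4.0 1.5
  endloop
 endfacet
 facet normal 0.725 0.685 -0.075
  outer loop
   vertex 4.1 3.0 3.0
   vertex 3.0 4.0 1.5
   vertex 2.7 4.6 4.1
  endloop
 endfacet
 facet normal -0.248 0.270 -0.930
  outer loop
   vertex 0.8 0.6 1.1
   vertex 3.0 4.0 1.5
   vertex 5.0 1.7 0.3
  endloop
 endfacet
 facet normal -0.203 -0.884 0.420
  outer loop
   vertex 0.8 0.6 1.1
   vertex 3.2 1.9 5.0
   vertex 0.7 2.0 4.0
  endloop
 endfacet
 facet normal 0.277 -0.950 0.146
  outer loop
   vertex 0.8 0.6 1.1
   vertex 5.0 1.7 0.3
   vertex 3.2 1.9 5.0
  endloop
 endfacet
 facet normal -0.427 0.869 -0.250
  outer loop
   vertex 0.9 3.6 3.7
   vertex 2.7 4.6 4.1
   vertex 3.0 4.0 1.5
  endloop
 endfacet
 facet normal -0.355 0.215 0.910
  outer loop
   vertex 0.9 3.6 3.7
   vertex 0.7 2.0 4.0
   vertex 3.2 1.9 5.0
  endloop
 endfacet
 facet normal -0.336 0.241 0.910
  outer loop
   vertex 0.9 3.6 3.7
   vertex 3.2 1.9 5.0
   vertex 2.7 4.6 4.1
  endloop
 endfacet
 facet normal -0.990 0.108 -0.086
  outer loop
   vertex 0.9 3.6 3.7
   vertex 0.8 0.6 1.1
   vertex 0.7 2.0 4.0
  endloop
 endfacet
 facet normal -0.671 0.499 -0.549
  outer loop
   vertex 0.9 3.6 3.7
   vertex 3.0 4.0 1.5
   vertex 0.8 0.6 1.1
  endloop
 endfacet
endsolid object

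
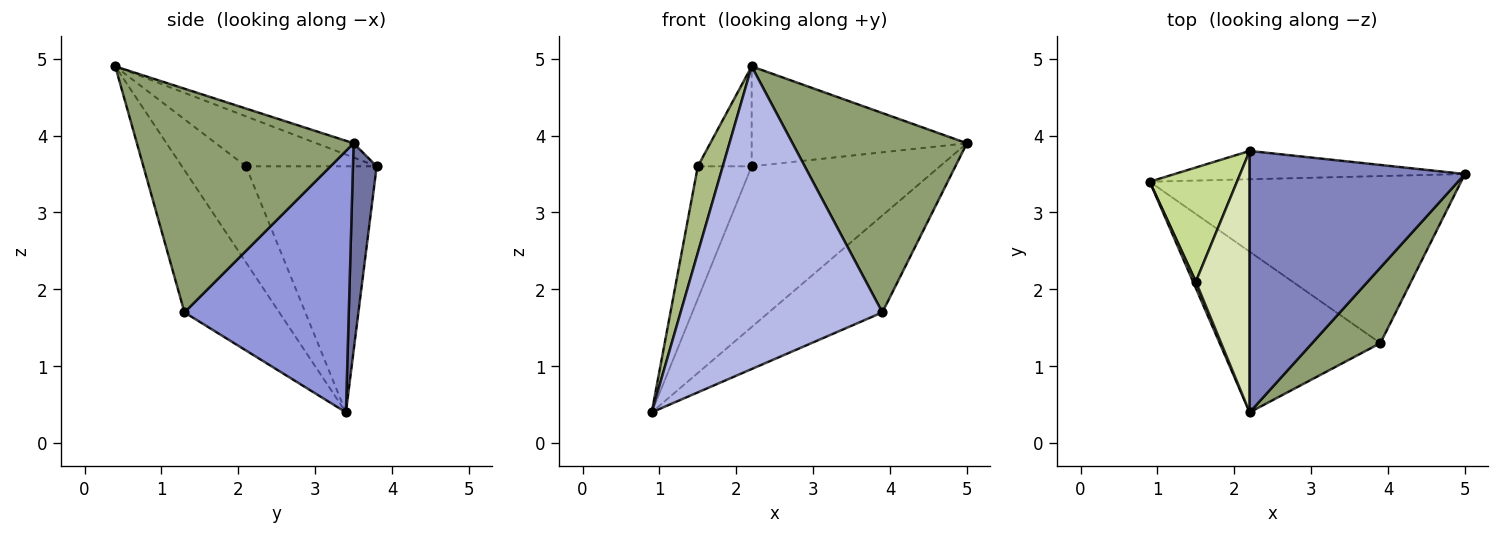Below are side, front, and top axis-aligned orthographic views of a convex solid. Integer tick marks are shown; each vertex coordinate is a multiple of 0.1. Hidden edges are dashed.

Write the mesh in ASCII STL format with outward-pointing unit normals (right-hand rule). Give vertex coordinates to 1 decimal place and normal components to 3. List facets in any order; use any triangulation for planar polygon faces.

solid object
 facet normal 0.123 0.977 -0.172
  outer loop
   vertex 2.2 3.8 3.6
   vertex 5.0 3.5 3.9
   vertex 0.9 3.4 0.4
  endloop
 endfacet
 facet normal -0.062 0.356 0.932
  outer loop
   vertex 2.2 3.8 3.6
   vertex 2.2 0.4 4.9
   vertex 5.0 3.5 3.9
  endloop
 endfacet
 facet normal 0.588 0.406 -0.700
  outer loop
   vertex 3.9 1.3 1.7
   vertex 0.9 3.4 0.4
   vertex 5.0 3.5 3.9
  endloop
 endfacet
 facet normal -0.383 -0.816 -0.433
  outer loop
   vertex 3.9 1.3 1.7
   vertex 2.2 0.4 4.9
   vertex 0.9 3.4 0.4
  endloop
 endfacet
 facet normal 0.758 -0.610 0.231
  outer loop
   vertex 3.9 1.3 1.7
   vertex 5.0 3.5 3.9
   vertex 2.2 0.4 4.9
  endloop
 endfacet
 facet normal -0.932 -0.363 0.027
  outer loop
   vertex 1.5 2.1 3.6
   vertex 0.9 3.4 0.4
   vertex 2.2 0.4 4.9
  endloop
 endfacet
 facet normal -0.879 0.362 0.312
  outer loop
   vertex 1.5 2.1 3.6
   vertex 2.2 3.8 3.6
   vertex 0.9 3.4 0.4
  endloop
 endfacet
 facet normal -0.655 0.270 0.706
  outer loop
   vertex 1.5 2.1 3.6
   vertex 2.2 0.4 4.9
   vertex 2.2 3.8 3.6
  endloop
 endfacet
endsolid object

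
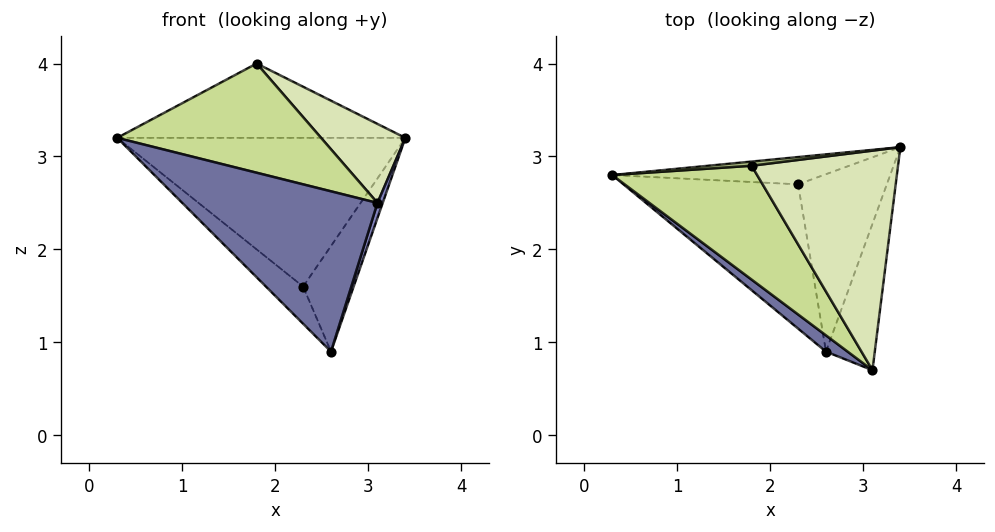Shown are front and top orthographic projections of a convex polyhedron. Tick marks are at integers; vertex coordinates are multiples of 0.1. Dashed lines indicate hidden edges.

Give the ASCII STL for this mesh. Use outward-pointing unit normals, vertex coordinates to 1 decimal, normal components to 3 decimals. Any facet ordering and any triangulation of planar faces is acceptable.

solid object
 facet normal -0.585 -0.807 0.082
  outer loop
   vertex 2.6 0.9 0.9
   vertex 3.1 0.7 2.5
   vertex 0.3 2.8 3.2
  endloop
 endfacet
 facet normal 0.953 -0.031 -0.302
  outer loop
   vertex 2.6 0.9 0.9
   vertex 3.4 3.1 3.2
   vertex 3.1 0.7 2.5
  endloop
 endfacet
 facet normal -0.095 0.979 -0.180
  outer loop
   vertex 2.3 2.7 1.6
   vertex 0.3 2.8 3.2
   vertex 3.4 3.1 3.2
  endloop
 endfacet
 facet normal -0.606 0.198 -0.770
  outer loop
   vertex 2.3 2.7 1.6
   vertex 2.6 0.9 0.9
   vertex 0.3 2.8 3.2
  endloop
 endfacet
 facet normal 0.729 0.350 -0.589
  outer loop
   vertex 2.3 2.7 1.6
   vertex 3.4 3.1 3.2
   vertex 2.6 0.9 0.9
  endloop
 endfacet
 facet normal -0.096 0.994 0.056
  outer loop
   vertex 1.8 2.9 4.0
   vertex 3.4 3.1 3.2
   vertex 0.3 2.8 3.2
  endloop
 endfacet
 facet normal -0.321 -0.656 0.684
  outer loop
   vertex 1.8 2.9 4.0
   vertex 0.3 2.8 3.2
   vertex 3.1 0.7 2.5
  endloop
 endfacet
 facet normal 0.456 -0.301 0.837
  outer loop
   vertex 1.8 2.9 4.0
   vertex 3.1 0.7 2.5
   vertex 3.4 3.1 3.2
  endloop
 endfacet
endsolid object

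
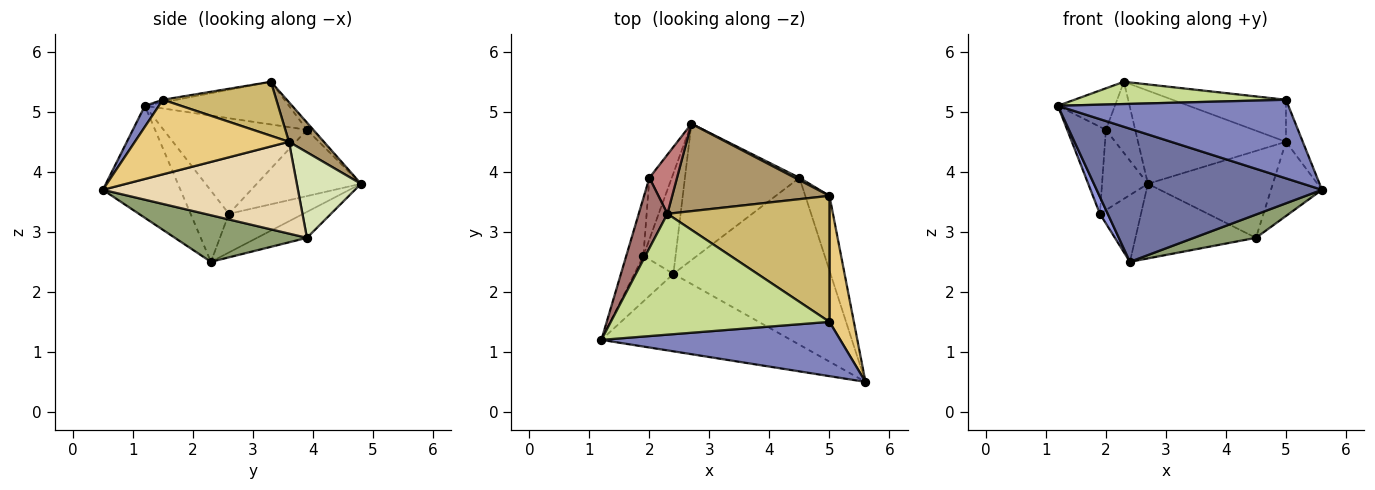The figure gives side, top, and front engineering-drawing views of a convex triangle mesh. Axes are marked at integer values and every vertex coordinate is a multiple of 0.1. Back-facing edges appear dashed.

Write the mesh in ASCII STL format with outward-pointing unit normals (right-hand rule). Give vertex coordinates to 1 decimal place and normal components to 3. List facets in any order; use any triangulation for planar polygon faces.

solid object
 facet normal -0.285 -0.828 -0.482
  outer loop
   vertex 2.4 2.3 2.5
   vertex 5.6 0.5 3.7
   vertex 1.2 1.2 5.1
  endloop
 endfacet
 facet normal 0.050 -0.822 0.568
  outer loop
   vertex 5.0 1.5 5.2
   vertex 1.2 1.2 5.1
   vertex 5.6 0.5 3.7
  endloop
 endfacet
 facet normal -0.863 -0.177 -0.473
  outer loop
   vertex 1.9 2.6 3.3
   vertex 2.4 2.3 2.5
   vertex 1.2 1.2 5.1
  endloop
 endfacet
 facet normal -0.707 0.391 -0.589
  outer loop
   vertex 1.9 2.6 3.3
   vertex 2.7 4.8 3.8
   vertex 2.4 2.3 2.5
  endloop
 endfacet
 facet normal 0.282 -0.132 -0.950
  outer loop
   vertex 4.5 3.9 2.9
   vertex 5.6 0.5 3.7
   vertex 2.4 2.3 2.5
  endloop
 endfacet
 facet normal -0.195 0.471 -0.860
  outer loop
   vertex 4.5 3.9 2.9
   vertex 2.4 2.3 2.5
   vertex 2.7 4.8 3.8
  endloop
 endfacet
 facet normal -0.012 -0.181 0.983
  outer loop
   vertex 2.3 3.3 5.5
   vertex 1.2 1.2 5.1
   vertex 5.0 1.5 5.2
  endloop
 endfacet
 facet normal 0.457 0.889 0.024
  outer loop
   vertex 5.0 3.6 4.5
   vertex 4.5 3.9 2.9
   vertex 2.7 4.8 3.8
  endloop
 endfacet
 facet normal 0.170 0.719 0.674
  outer loop
   vertex 5.0 3.6 4.5
   vertex 2.7 4.8 3.8
   vertex 2.3 3.3 5.5
  endloop
 endfacet
 facet normal 0.302 0.302 0.905
  outer loop
   vertex 5.0 3.6 4.5
   vertex 2.3 3.3 5.5
   vertex 5.0 1.5 5.2
  endloop
 endfacet
 facet normal 0.945 0.103 0.309
  outer loop
   vertex 5.0 3.6 4.5
   vertex 5.0 1.5 5.2
   vertex 5.6 0.5 3.7
  endloop
 endfacet
 facet normal 0.937 0.245 -0.247
  outer loop
   vertex 5.0 3.6 4.5
   vertex 5.6 0.5 3.7
   vertex 4.5 3.9 2.9
  endloop
 endfacet
 facet normal -0.789 0.312 0.530
  outer loop
   vertex 2.0 3.9 4.7
   vertex 1.2 1.2 5.1
   vertex 2.3 3.3 5.5
  endloop
 endfacet
 facet normal -0.164 0.759 0.631
  outer loop
   vertex 2.0 3.9 4.7
   vertex 2.3 3.3 5.5
   vertex 2.7 4.8 3.8
  endloop
 endfacet
 facet normal -0.951 0.257 -0.170
  outer loop
   vertex 2.0 3.9 4.7
   vertex 1.9 2.6 3.3
   vertex 1.2 1.2 5.1
  endloop
 endfacet
 facet normal -0.874 0.385 -0.295
  outer loop
   vertex 2.0 3.9 4.7
   vertex 2.7 4.8 3.8
   vertex 1.9 2.6 3.3
  endloop
 endfacet
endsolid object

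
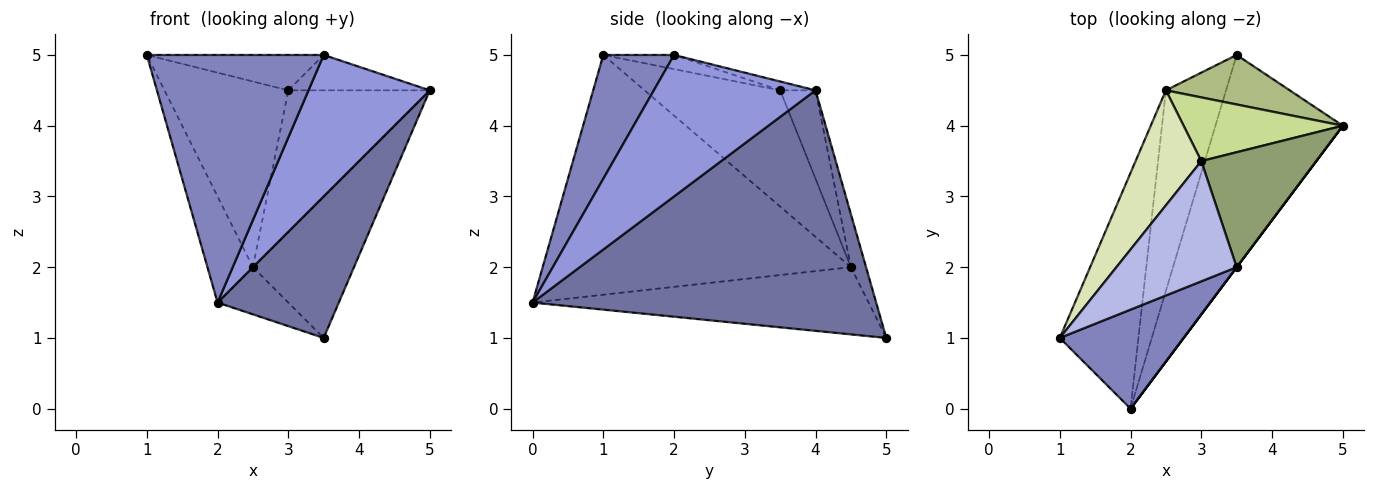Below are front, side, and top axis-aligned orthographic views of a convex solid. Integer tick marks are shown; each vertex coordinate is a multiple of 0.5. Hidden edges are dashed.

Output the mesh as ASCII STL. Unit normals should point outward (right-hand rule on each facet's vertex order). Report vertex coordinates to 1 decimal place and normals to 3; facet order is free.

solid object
 facet normal 0.844 -0.298 -0.447
  outer loop
   vertex 2.0 0.0 1.5
   vertex 3.5 5.0 1.0
   vertex 5.0 4.0 4.5
  endloop
 endfacet
 facet normal 0.348 -0.870 0.348
  outer loop
   vertex 3.5 2.0 5.0
   vertex 1.0 1.0 5.0
   vertex 2.0 0.0 1.5
  endloop
 endfacet
 facet normal 0.800 -0.600 0.000
  outer loop
   vertex 3.5 2.0 5.0
   vertex 2.0 0.0 1.5
   vertex 5.0 4.0 4.5
  endloop
 endfacet
 facet normal -0.112 0.280 0.953
  outer loop
   vertex 3.0 3.5 4.5
   vertex 1.0 1.0 5.0
   vertex 3.5 2.0 5.0
  endloop
 endfacet
 facet normal -0.073 0.293 0.953
  outer loop
   vertex 3.0 3.5 4.5
   vertex 3.5 2.0 5.0
   vertex 5.0 4.0 4.5
  endloop
 endfacet
 facet normal -0.140 0.935 0.327
  outer loop
   vertex 2.5 4.5 2.0
   vertex 5.0 4.0 4.5
   vertex 3.5 5.0 1.0
  endloop
 endfacet
 facet normal -0.222 0.889 0.400
  outer loop
   vertex 2.5 4.5 2.0
   vertex 3.0 3.5 4.5
   vertex 5.0 4.0 4.5
  endloop
 endfacet
 facet normal -0.682 0.622 0.385
  outer loop
   vertex 2.5 4.5 2.0
   vertex 1.0 1.0 5.0
   vertex 3.0 3.5 4.5
  endloop
 endfacet
 facet normal -0.941 0.139 -0.309
  outer loop
   vertex 2.5 4.5 2.0
   vertex 2.0 0.0 1.5
   vertex 1.0 1.0 5.0
  endloop
 endfacet
 facet normal -0.736 0.155 -0.659
  outer loop
   vertex 2.5 4.5 2.0
   vertex 3.5 5.0 1.0
   vertex 2.0 0.0 1.5
  endloop
 endfacet
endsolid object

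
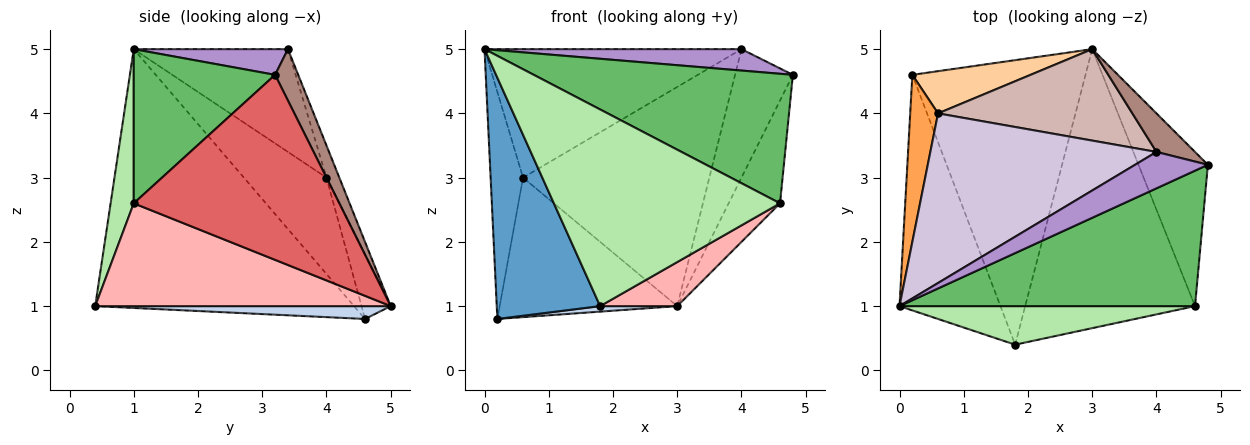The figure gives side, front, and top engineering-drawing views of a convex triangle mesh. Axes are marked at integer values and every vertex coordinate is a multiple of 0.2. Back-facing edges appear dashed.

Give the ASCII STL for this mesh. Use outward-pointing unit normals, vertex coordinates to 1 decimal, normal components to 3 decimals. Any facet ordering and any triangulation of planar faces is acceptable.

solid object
 facet normal -0.873 -0.349 -0.341
  outer loop
   vertex 1.8 0.4 1.0
   vertex 0.0 1.0 5.0
   vertex 0.2 4.6 0.8
  endloop
 endfacet
 facet normal 0.074 -0.019 -0.997
  outer loop
   vertex 3.0 5.0 1.0
   vertex 1.8 0.4 1.0
   vertex 0.2 4.6 0.8
  endloop
 endfacet
 facet normal -0.899 0.353 0.260
  outer loop
   vertex 0.6 4.0 3.0
   vertex 0.2 4.6 0.8
   vertex 0.0 1.0 5.0
  endloop
 endfacet
 facet normal -0.156 0.945 0.286
  outer loop
   vertex 0.6 4.0 3.0
   vertex 3.0 5.0 1.0
   vertex 0.2 4.6 0.8
  endloop
 endfacet
 facet normal 0.353 -0.647 0.676
  outer loop
   vertex 4.6 1.0 2.6
   vertex 4.8 3.2 4.6
   vertex 0.0 1.0 5.0
  endloop
 endfacet
 facet normal 0.100 -0.976 0.191
  outer loop
   vertex 4.6 1.0 2.6
   vertex 0.0 1.0 5.0
   vertex 1.8 0.4 1.0
  endloop
 endfacet
 facet normal 0.912 0.228 -0.342
  outer loop
   vertex 4.6 1.0 2.6
   vertex 3.0 5.0 1.0
   vertex 4.8 3.2 4.6
  endloop
 endfacet
 facet normal 0.513 -0.134 -0.848
  outer loop
   vertex 4.6 1.0 2.6
   vertex 1.8 0.4 1.0
   vertex 3.0 5.0 1.0
  endloop
 endfacet
 facet normal 0.291 -0.485 0.825
  outer loop
   vertex 4.0 3.4 5.0
   vertex 0.0 1.0 5.0
   vertex 4.8 3.2 4.6
  endloop
 endfacet
 facet normal -0.341 0.568 0.749
  outer loop
   vertex 4.0 3.4 5.0
   vertex 0.6 4.0 3.0
   vertex 0.0 1.0 5.0
  endloop
 endfacet
 facet normal 0.358 0.894 0.268
  outer loop
   vertex 4.0 3.4 5.0
   vertex 4.8 3.2 4.6
   vertex 3.0 5.0 1.0
  endloop
 endfacet
 facet normal -0.064 0.921 0.384
  outer loop
   vertex 4.0 3.4 5.0
   vertex 3.0 5.0 1.0
   vertex 0.6 4.0 3.0
  endloop
 endfacet
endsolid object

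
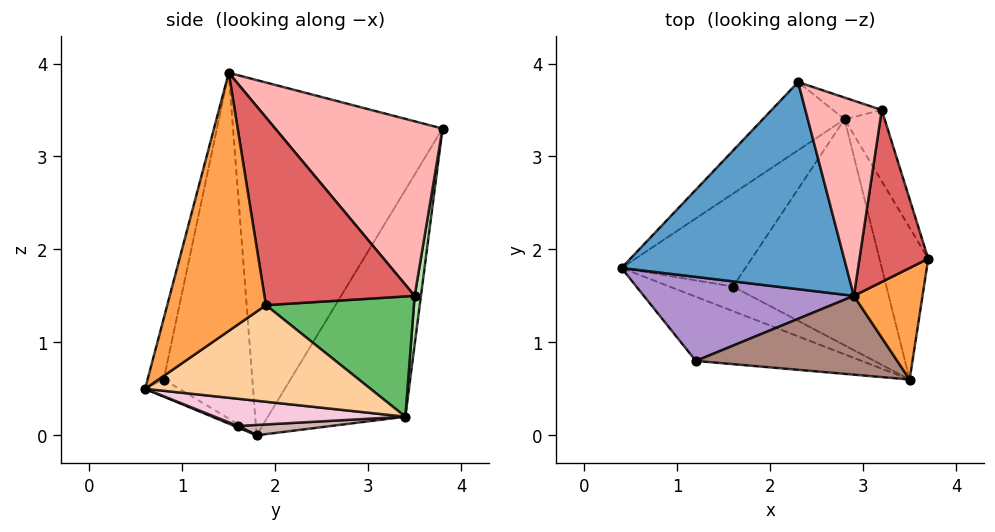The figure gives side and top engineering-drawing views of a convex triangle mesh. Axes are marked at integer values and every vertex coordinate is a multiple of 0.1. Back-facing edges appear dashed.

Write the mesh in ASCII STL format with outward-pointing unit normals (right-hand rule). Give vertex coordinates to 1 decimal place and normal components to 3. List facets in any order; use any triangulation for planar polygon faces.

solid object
 facet normal -0.842 -0.080 0.534
  outer loop
   vertex 2.9 1.5 3.9
   vertex 2.3 3.8 3.3
   vertex 0.4 1.8 0.0
  endloop
 endfacet
 facet normal -0.533 0.824 -0.192
  outer loop
   vertex 2.8 3.4 0.2
   vertex 0.4 1.8 0.0
   vertex 2.3 3.8 3.3
  endloop
 endfacet
 facet normal 0.919 -0.310 0.244
  outer loop
   vertex 3.5 0.6 0.5
   vertex 3.7 1.9 1.4
   vertex 2.9 1.5 3.9
  endloop
 endfacet
 facet normal 0.879 0.172 -0.444
  outer loop
   vertex 3.5 0.6 0.5
   vertex 2.8 3.4 0.2
   vertex 3.7 1.9 1.4
  endloop
 endfacet
 facet normal 0.905 0.302 -0.302
  outer loop
   vertex 3.2 3.5 1.5
   vertex 3.7 1.9 1.4
   vertex 2.8 3.4 0.2
  endloop
 endfacet
 facet normal 0.110 0.988 -0.110
  outer loop
   vertex 3.2 3.5 1.5
   vertex 2.8 3.4 0.2
   vertex 2.3 3.8 3.3
  endloop
 endfacet
 facet normal 0.906 0.262 0.332
  outer loop
   vertex 3.2 3.5 1.5
   vertex 2.9 1.5 3.9
   vertex 3.7 1.9 1.4
  endloop
 endfacet
 facet normal 0.866 0.325 0.379
  outer loop
   vertex 3.2 3.5 1.5
   vertex 2.3 3.8 3.3
   vertex 2.9 1.5 3.9
  endloop
 endfacet
 facet normal -0.801 -0.349 0.487
  outer loop
   vertex 1.2 0.8 0.6
   vertex 2.9 1.5 3.9
   vertex 0.4 1.8 0.0
  endloop
 endfacet
 facet normal -0.085 -0.562 -0.823
  outer loop
   vertex 1.2 0.8 0.6
   vertex 0.4 1.8 0.0
   vertex 3.5 0.6 0.5
  endloop
 endfacet
 facet normal -0.074 -0.967 0.243
  outer loop
   vertex 1.2 0.8 0.6
   vertex 3.5 0.6 0.5
   vertex 2.9 1.5 3.9
  endloop
 endfacet
 facet normal 0.083 0.000 -0.997
  outer loop
   vertex 1.6 1.6 0.1
   vertex 0.4 1.8 0.0
   vertex 2.8 3.4 0.2
  endloop
 endfacet
 facet normal 0.023 -0.333 -0.943
  outer loop
   vertex 1.6 1.6 0.1
   vertex 3.5 0.6 0.5
   vertex 0.4 1.8 0.0
  endloop
 endfacet
 facet normal 0.174 -0.062 -0.983
  outer loop
   vertex 1.6 1.6 0.1
   vertex 2.8 3.4 0.2
   vertex 3.5 0.6 0.5
  endloop
 endfacet
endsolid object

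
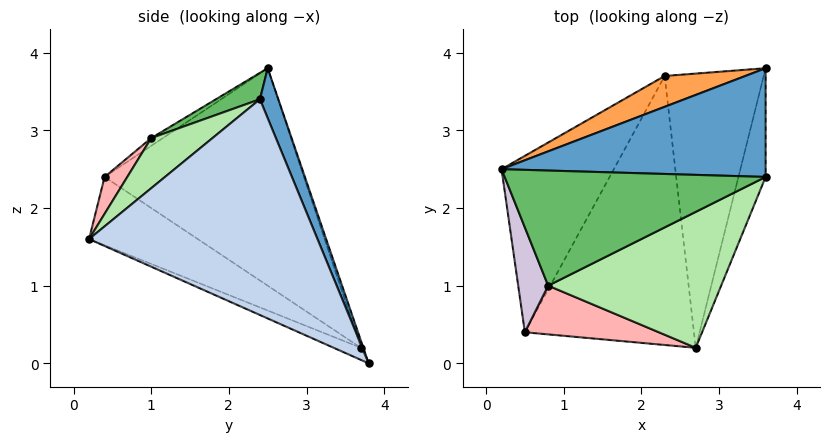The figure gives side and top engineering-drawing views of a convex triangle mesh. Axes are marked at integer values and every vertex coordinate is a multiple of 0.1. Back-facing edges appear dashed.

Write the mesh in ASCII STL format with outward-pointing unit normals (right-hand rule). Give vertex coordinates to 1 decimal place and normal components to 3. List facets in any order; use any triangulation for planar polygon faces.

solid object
 facet normal 0.072 0.922 0.380
  outer loop
   vertex 3.6 3.8 0.0
   vertex 0.2 2.5 3.8
   vertex 3.6 2.4 3.4
  endloop
 endfacet
 facet normal 0.949 -0.291 -0.120
  outer loop
   vertex 3.6 3.8 0.0
   vertex 3.6 2.4 3.4
   vertex 2.7 0.2 1.6
  endloop
 endfacet
 facet normal -0.027 0.953 0.302
  outer loop
   vertex 2.3 3.7 0.2
   vertex 0.2 2.5 3.8
   vertex 3.6 3.8 0.0
  endloop
 endfacet
 facet normal -0.112 -0.380 -0.918
  outer loop
   vertex 2.3 3.7 0.2
   vertex 3.6 3.8 0.0
   vertex 2.7 0.2 1.6
  endloop
 endfacet
 facet normal 0.088 -0.486 0.869
  outer loop
   vertex 0.8 1.0 2.9
   vertex 3.6 2.4 3.4
   vertex 0.2 2.5 3.8
  endloop
 endfacet
 facet normal 0.207 -0.669 0.714
  outer loop
   vertex 0.8 1.0 2.9
   vertex 2.7 0.2 1.6
   vertex 3.6 2.4 3.4
  endloop
 endfacet
 facet normal -0.346 -0.382 -0.857
  outer loop
   vertex 0.5 0.4 2.4
   vertex 2.3 3.7 0.2
   vertex 2.7 0.2 1.6
  endloop
 endfacet
 facet normal 0.194 -0.683 0.704
  outer loop
   vertex 0.5 0.4 2.4
   vertex 2.7 0.2 1.6
   vertex 0.8 1.0 2.9
  endloop
 endfacet
 facet normal -0.875 0.176 -0.452
  outer loop
   vertex 0.5 0.4 2.4
   vertex 0.2 2.5 3.8
   vertex 2.3 3.7 0.2
  endloop
 endfacet
 facet normal -0.207 -0.563 0.800
  outer loop
   vertex 0.5 0.4 2.4
   vertex 0.8 1.0 2.9
   vertex 0.2 2.5 3.8
  endloop
 endfacet
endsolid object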